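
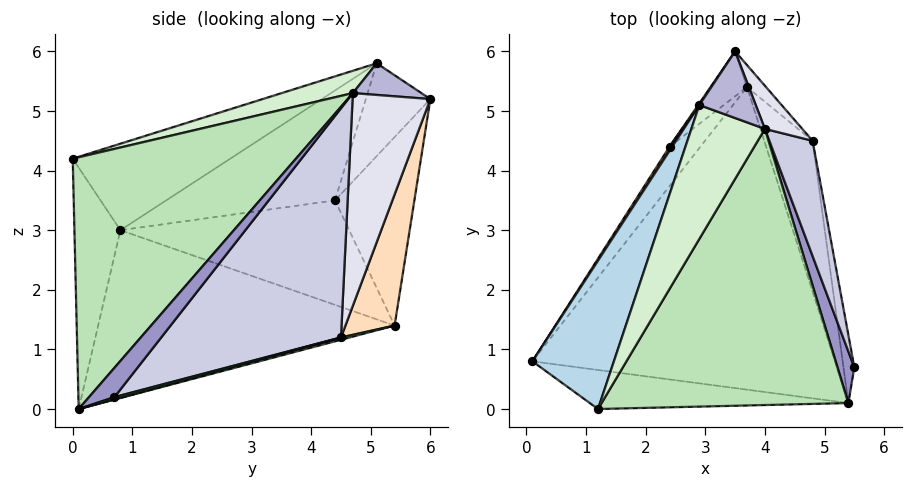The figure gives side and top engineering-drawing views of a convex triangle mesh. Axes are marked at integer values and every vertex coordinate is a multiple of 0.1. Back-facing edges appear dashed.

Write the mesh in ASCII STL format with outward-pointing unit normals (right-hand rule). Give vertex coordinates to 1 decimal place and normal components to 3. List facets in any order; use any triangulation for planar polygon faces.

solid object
 facet normal -0.301 -0.897 -0.322
  outer loop
   vertex 5.4 0.1 0.0
   vertex 1.2 0.0 4.2
   vertex 0.1 0.8 3.0
  endloop
 endfacet
 facet normal -0.484 0.075 -0.872
  outer loop
   vertex 5.4 0.1 0.0
   vertex 0.1 0.8 3.0
   vertex 3.7 5.4 1.4
  endloop
 endfacet
 facet normal -0.728 0.028 0.685
  outer loop
   vertex 2.9 5.1 5.8
   vertex 0.1 0.8 3.0
   vertex 1.2 0.0 4.2
  endloop
 endfacet
 facet normal -0.803 0.546 -0.237
  outer loop
   vertex 2.4 4.4 3.5
   vertex 3.7 5.4 1.4
   vertex 0.1 0.8 3.0
  endloop
 endfacet
 facet normal -0.738 0.659 -0.143
  outer loop
   vertex 2.4 4.4 3.5
   vertex 3.5 6.0 5.2
   vertex 3.7 5.4 1.4
  endloop
 endfacet
 facet normal -0.844 0.536 0.020
  outer loop
   vertex 2.4 4.4 3.5
   vertex 0.1 0.8 3.0
   vertex 2.9 5.1 5.8
  endloop
 endfacet
 facet normal -0.829 0.559 0.010
  outer loop
   vertex 2.4 4.4 3.5
   vertex 2.9 5.1 5.8
   vertex 3.5 6.0 5.2
  endloop
 endfacet
 facet normal 0.621 0.779 -0.090
  outer loop
   vertex 4.8 4.5 1.2
   vertex 3.7 5.4 1.4
   vertex 3.5 6.0 5.2
  endloop
 endfacet
 facet normal 0.188 0.282 -0.941
  outer loop
   vertex 4.8 4.5 1.2
   vertex 5.5 0.7 0.2
   vertex 5.4 0.1 0.0
  endloop
 endfacet
 facet normal 0.045 0.269 -0.962
  outer loop
   vertex 4.8 4.5 1.2
   vertex 5.4 0.1 0.0
   vertex 3.7 5.4 1.4
  endloop
 endfacet
 facet normal 0.615 -0.508 0.603
  outer loop
   vertex 4.0 4.7 5.3
   vertex 1.2 0.0 4.2
   vertex 5.4 0.1 0.0
  endloop
 endfacet
 facet normal 0.270 -0.369 0.889
  outer loop
   vertex 4.0 4.7 5.3
   vertex 2.9 5.1 5.8
   vertex 1.2 0.0 4.2
  endloop
 endfacet
 facet normal 0.828 -0.297 0.476
  outer loop
   vertex 4.0 4.7 5.3
   vertex 5.4 0.1 0.0
   vertex 5.5 0.7 0.2
  endloop
 endfacet
 facet normal 0.474 0.247 0.845
  outer loop
   vertex 4.0 4.7 5.3
   vertex 3.5 6.0 5.2
   vertex 2.9 5.1 5.8
  endloop
 endfacet
 facet normal 0.974 0.131 0.184
  outer loop
   vertex 4.0 4.7 5.3
   vertex 5.5 0.7 0.2
   vertex 4.8 4.5 1.2
  endloop
 endfacet
 facet normal 0.917 0.365 0.161
  outer loop
   vertex 4.0 4.7 5.3
   vertex 4.8 4.5 1.2
   vertex 3.5 6.0 5.2
  endloop
 endfacet
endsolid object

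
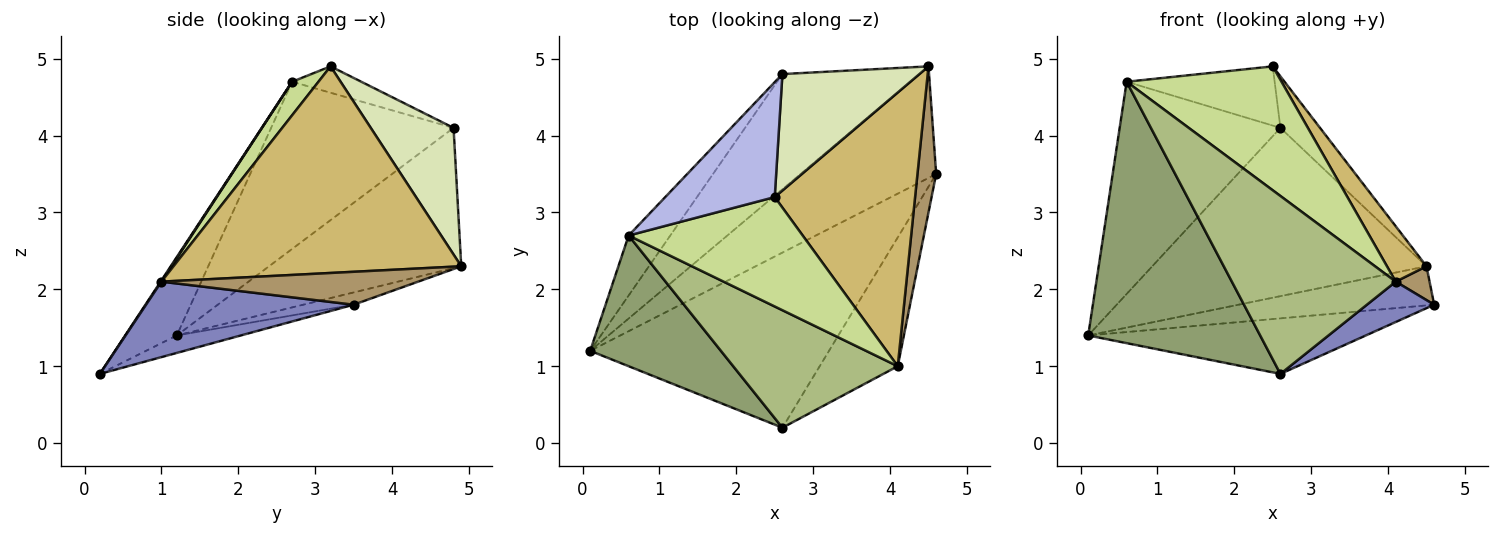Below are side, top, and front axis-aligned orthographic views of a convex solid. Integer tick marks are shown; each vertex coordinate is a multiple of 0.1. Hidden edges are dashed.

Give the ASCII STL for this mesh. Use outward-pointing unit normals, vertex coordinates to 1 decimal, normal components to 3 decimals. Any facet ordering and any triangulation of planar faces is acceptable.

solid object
 facet normal -0.070 0.302 -0.951
  outer loop
   vertex 2.6 0.2 0.9
   vertex 0.1 1.2 1.4
   vertex 4.6 3.5 1.8
  endloop
 endfacet
 facet normal 0.678 -0.220 -0.701
  outer loop
   vertex 4.1 1.0 2.1
   vertex 2.6 0.2 0.9
   vertex 4.6 3.5 1.8
  endloop
 endfacet
 facet normal -0.737 0.650 -0.184
  outer loop
   vertex 0.6 2.7 4.7
   vertex 2.6 4.8 4.1
   vertex 0.1 1.2 1.4
  endloop
 endfacet
 facet normal -0.209 0.448 0.869
  outer loop
   vertex 0.6 2.7 4.7
   vertex 2.5 3.2 4.9
   vertex 2.6 4.8 4.1
  endloop
 endfacet
 facet normal -0.259 -0.864 0.432
  outer loop
   vertex 0.6 2.7 4.7
   vertex 0.1 1.2 1.4
   vertex 2.6 0.2 0.9
  endloop
 endfacet
 facet normal 0.004 -0.834 0.551
  outer loop
   vertex 0.6 2.7 4.7
   vertex 2.6 0.2 0.9
   vertex 4.1 1.0 2.1
  endloop
 endfacet
 facet normal 0.127 -0.744 0.657
  outer loop
   vertex 0.6 2.7 4.7
   vertex 4.1 1.0 2.1
   vertex 2.5 3.2 4.9
  endloop
 endfacet
 facet normal 0.645 0.309 0.699
  outer loop
   vertex 4.5 4.9 2.3
   vertex 2.6 4.8 4.1
   vertex 2.5 3.2 4.9
  endloop
 endfacet
 facet normal 0.864 -0.114 0.491
  outer loop
   vertex 4.5 4.9 2.3
   vertex 4.1 1.0 2.1
   vertex 4.6 3.5 1.8
  endloop
 endfacet
 facet normal 0.822 -0.113 0.558
  outer loop
   vertex 4.5 4.9 2.3
   vertex 2.5 3.2 4.9
   vertex 4.1 1.0 2.1
  endloop
 endfacet
 facet normal -0.085 0.330 -0.940
  outer loop
   vertex 4.5 4.9 2.3
   vertex 4.6 3.5 1.8
   vertex 0.1 1.2 1.4
  endloop
 endfacet
 facet normal -0.501 0.714 -0.489
  outer loop
   vertex 4.5 4.9 2.3
   vertex 0.1 1.2 1.4
   vertex 2.6 4.8 4.1
  endloop
 endfacet
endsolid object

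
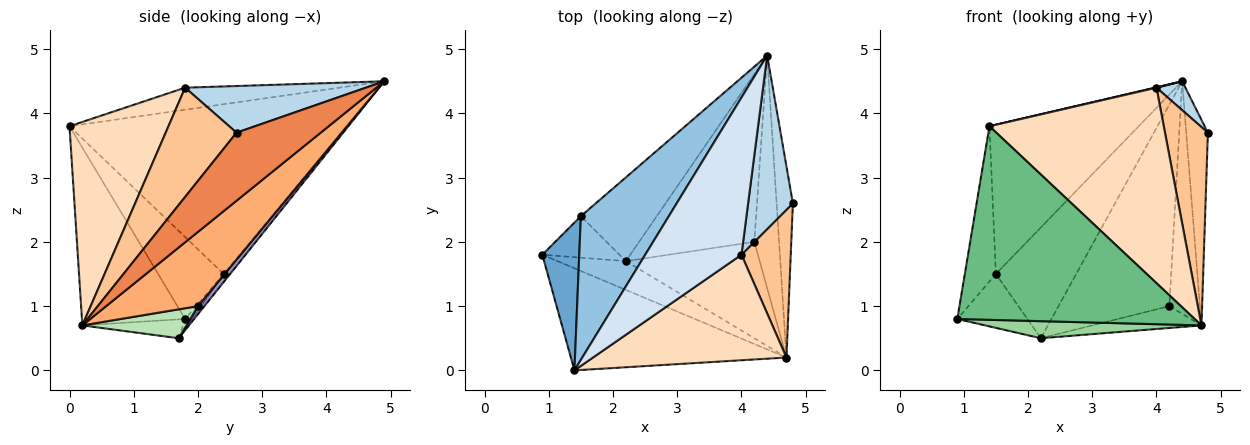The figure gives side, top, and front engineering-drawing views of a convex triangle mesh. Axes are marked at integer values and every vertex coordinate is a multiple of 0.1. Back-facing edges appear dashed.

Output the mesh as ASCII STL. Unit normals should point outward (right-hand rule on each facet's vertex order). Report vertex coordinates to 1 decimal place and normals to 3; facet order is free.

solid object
 facet normal -0.837 0.397 0.377
  outer loop
   vertex 1.5 2.4 1.5
   vertex 0.9 1.8 0.8
   vertex 1.4 0.0 3.8
  endloop
 endfacet
 facet normal -0.801 0.431 0.415
  outer loop
   vertex 1.5 2.4 1.5
   vertex 1.4 0.0 3.8
   vertex 4.4 4.9 4.5
  endloop
 endfacet
 facet normal 0.717 -0.115 0.688
  outer loop
   vertex 4.0 1.8 4.4
   vertex 4.8 2.6 3.7
   vertex 4.4 4.9 4.5
  endloop
 endfacet
 facet normal -0.223 -0.003 0.975
  outer loop
   vertex 4.0 1.8 4.4
   vertex 4.4 4.9 4.5
   vertex 1.4 0.0 3.8
  endloop
 endfacet
 facet normal 0.944 0.243 -0.225
  outer loop
   vertex 4.7 0.2 0.7
   vertex 4.4 4.9 4.5
   vertex 4.8 2.6 3.7
  endloop
 endfacet
 facet normal 0.905 0.302 -0.302
  outer loop
   vertex 4.7 0.2 0.7
   vertex 4.2 2.0 1.0
   vertex 4.4 4.9 4.5
  endloop
 endfacet
 facet normal 0.798 -0.483 0.360
  outer loop
   vertex 4.7 0.2 0.7
   vertex 4.8 2.6 3.7
   vertex 4.0 1.8 4.4
  endloop
 endfacet
 facet normal 0.447 -0.787 0.425
  outer loop
   vertex 4.7 0.2 0.7
   vertex 4.0 1.8 4.4
   vertex 1.4 0.0 3.8
  endloop
 endfacet
 facet normal -0.359 -0.826 -0.435
  outer loop
   vertex 4.7 0.2 0.7
   vertex 1.4 0.0 3.8
   vertex 0.9 1.8 0.8
  endloop
 endfacet
 facet normal -0.231 -0.497 -0.836
  outer loop
   vertex 2.2 1.7 0.5
   vertex 4.7 0.2 0.7
   vertex 0.9 1.8 0.8
  endloop
 endfacet
 facet normal 0.206 0.216 -0.954
  outer loop
   vertex 2.2 1.7 0.5
   vertex 4.2 2.0 1.0
   vertex 4.7 0.2 0.7
  endloop
 endfacet
 facet normal -0.080 0.790 -0.608
  outer loop
   vertex 2.2 1.7 0.5
   vertex 0.9 1.8 0.8
   vertex 1.5 2.4 1.5
  endloop
 endfacet
 facet normal 0.045 0.768 -0.639
  outer loop
   vertex 2.2 1.7 0.5
   vertex 4.4 4.9 4.5
   vertex 4.2 2.0 1.0
  endloop
 endfacet
 facet normal -0.064 0.796 -0.602
  outer loop
   vertex 2.2 1.7 0.5
   vertex 1.5 2.4 1.5
   vertex 4.4 4.9 4.5
  endloop
 endfacet
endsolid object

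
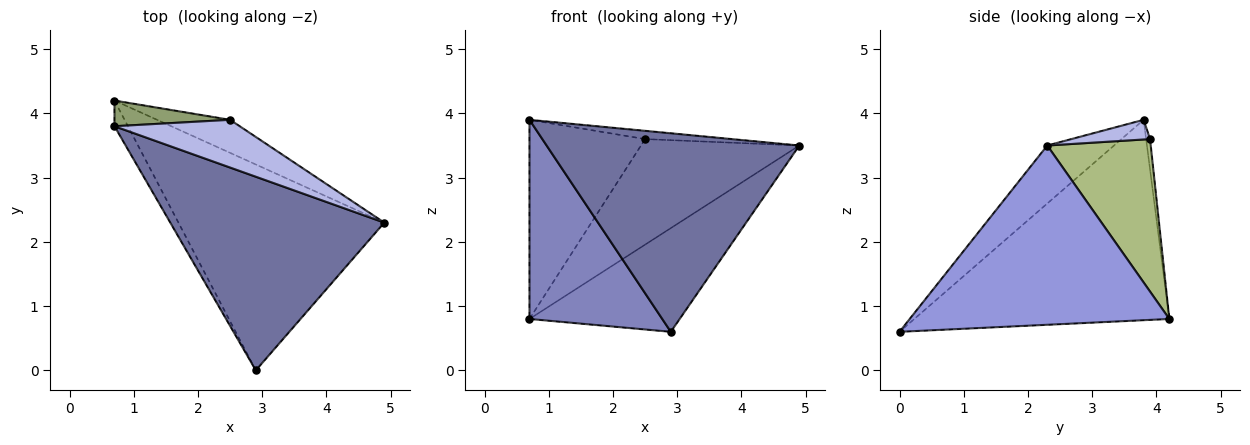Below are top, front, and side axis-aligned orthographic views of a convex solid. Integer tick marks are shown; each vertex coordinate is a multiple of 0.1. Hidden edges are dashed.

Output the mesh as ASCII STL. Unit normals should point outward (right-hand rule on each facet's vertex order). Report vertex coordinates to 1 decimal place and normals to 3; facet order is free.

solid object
 facet normal -0.186 -0.703 0.686
  outer loop
   vertex 2.9 0.0 0.6
   vertex 4.9 2.3 3.5
   vertex 0.7 3.8 3.9
  endloop
 endfacet
 facet normal -0.885 -0.461 -0.059
  outer loop
   vertex 0.7 4.2 0.8
   vertex 2.9 0.0 0.6
   vertex 0.7 3.8 3.9
  endloop
 endfacet
 facet normal 0.614 0.355 -0.705
  outer loop
   vertex 0.7 4.2 0.8
   vertex 4.9 2.3 3.5
   vertex 2.9 0.0 0.6
  endloop
 endfacet
 facet normal 0.153 0.169 0.974
  outer loop
   vertex 2.5 3.9 3.6
   vertex 0.7 3.8 3.9
   vertex 4.9 2.3 3.5
  endloop
 endfacet
 facet normal -0.034 0.991 0.128
  outer loop
   vertex 2.5 3.9 3.6
   vertex 0.7 4.2 0.8
   vertex 0.7 3.8 3.9
  endloop
 endfacet
 facet normal 0.529 0.810 -0.253
  outer loop
   vertex 2.5 3.9 3.6
   vertex 4.9 2.3 3.5
   vertex 0.7 4.2 0.8
  endloop
 endfacet
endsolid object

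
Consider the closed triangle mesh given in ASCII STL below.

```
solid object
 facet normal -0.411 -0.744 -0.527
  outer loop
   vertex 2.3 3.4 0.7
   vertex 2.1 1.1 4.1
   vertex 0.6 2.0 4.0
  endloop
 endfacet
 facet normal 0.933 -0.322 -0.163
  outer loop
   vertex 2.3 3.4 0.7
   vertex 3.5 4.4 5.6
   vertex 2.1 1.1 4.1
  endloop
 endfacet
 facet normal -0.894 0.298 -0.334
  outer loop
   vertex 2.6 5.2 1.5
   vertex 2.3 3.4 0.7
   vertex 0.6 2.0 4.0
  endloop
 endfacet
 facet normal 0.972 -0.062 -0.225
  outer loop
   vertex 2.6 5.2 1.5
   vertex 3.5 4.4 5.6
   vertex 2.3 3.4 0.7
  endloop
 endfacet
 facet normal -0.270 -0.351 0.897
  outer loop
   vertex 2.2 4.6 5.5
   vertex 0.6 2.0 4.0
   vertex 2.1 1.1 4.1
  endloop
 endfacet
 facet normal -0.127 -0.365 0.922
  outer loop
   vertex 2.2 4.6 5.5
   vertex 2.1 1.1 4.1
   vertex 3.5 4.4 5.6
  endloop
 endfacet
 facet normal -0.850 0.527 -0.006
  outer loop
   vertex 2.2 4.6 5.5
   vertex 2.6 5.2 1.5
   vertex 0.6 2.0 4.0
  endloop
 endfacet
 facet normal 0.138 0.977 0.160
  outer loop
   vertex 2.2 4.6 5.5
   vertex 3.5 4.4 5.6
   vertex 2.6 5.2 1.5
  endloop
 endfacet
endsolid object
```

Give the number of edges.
12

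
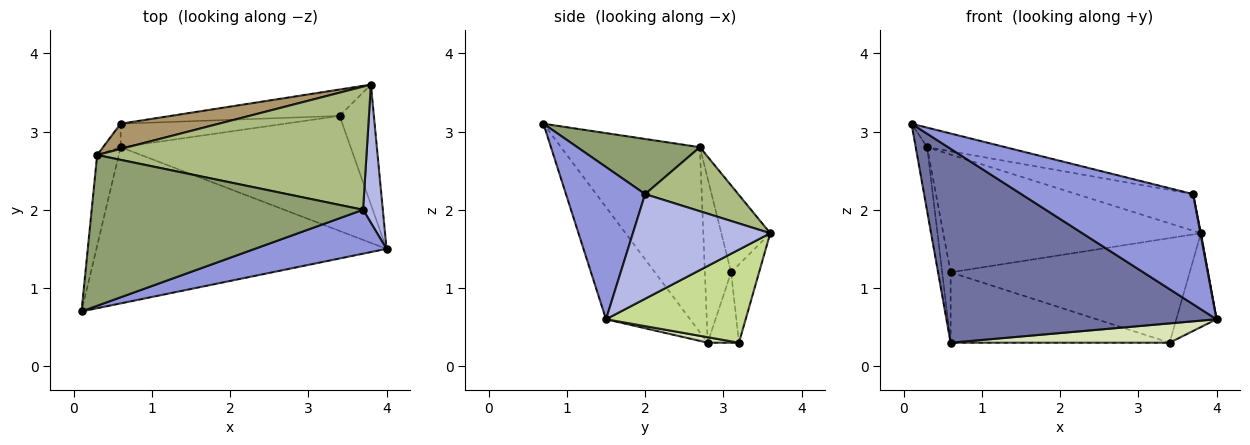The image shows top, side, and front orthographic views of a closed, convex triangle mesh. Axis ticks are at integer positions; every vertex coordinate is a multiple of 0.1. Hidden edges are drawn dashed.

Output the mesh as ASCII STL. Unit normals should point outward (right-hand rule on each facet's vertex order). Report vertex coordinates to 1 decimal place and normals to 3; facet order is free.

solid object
 facet normal -0.236 -0.757 -0.610
  outer loop
   vertex 0.6 2.8 0.3
   vertex 4.0 1.5 0.6
   vertex 0.1 0.7 3.1
  endloop
 endfacet
 facet normal -0.990 0.082 -0.116
  outer loop
   vertex 0.3 2.7 2.8
   vertex 0.6 2.8 0.3
   vertex 0.1 0.7 3.1
  endloop
 endfacet
 facet normal 0.394 -0.854 0.341
  outer loop
   vertex 3.7 2.0 2.2
   vertex 0.1 0.7 3.1
   vertex 4.0 1.5 0.6
  endloop
 endfacet
 facet normal 0.983 -0.003 0.185
  outer loop
   vertex 3.7 2.0 2.2
   vertex 4.0 1.5 0.6
   vertex 3.8 3.6 1.7
  endloop
 endfacet
 facet normal 0.198 0.126 0.972
  outer loop
   vertex 3.7 2.0 2.2
   vertex 0.3 2.7 2.8
   vertex 0.1 0.7 3.1
  endloop
 endfacet
 facet normal 0.222 0.278 0.934
  outer loop
   vertex 3.7 2.0 2.2
   vertex 3.8 3.6 1.7
   vertex 0.3 2.7 2.8
  endloop
 endfacet
 facet normal 0.906 0.261 -0.333
  outer loop
   vertex 3.4 3.2 0.3
   vertex 3.8 3.6 1.7
   vertex 4.0 1.5 0.6
  endloop
 endfacet
 facet normal 0.024 -0.166 -0.986
  outer loop
   vertex 3.4 3.2 0.3
   vertex 4.0 1.5 0.6
   vertex 0.6 2.8 0.3
  endloop
 endfacet
 facet normal -0.182 0.961 0.206
  outer loop
   vertex 0.6 3.1 1.2
   vertex 0.3 2.7 2.8
   vertex 3.8 3.6 1.7
  endloop
 endfacet
 facet normal -0.947 0.304 -0.101
  outer loop
   vertex 0.6 3.1 1.2
   vertex 0.6 2.8 0.3
   vertex 0.3 2.7 2.8
  endloop
 endfacet
 facet normal -0.113 0.963 -0.243
  outer loop
   vertex 0.6 3.1 1.2
   vertex 3.8 3.6 1.7
   vertex 3.4 3.2 0.3
  endloop
 endfacet
 facet normal -0.134 0.940 -0.313
  outer loop
   vertex 0.6 3.1 1.2
   vertex 3.4 3.2 0.3
   vertex 0.6 2.8 0.3
  endloop
 endfacet
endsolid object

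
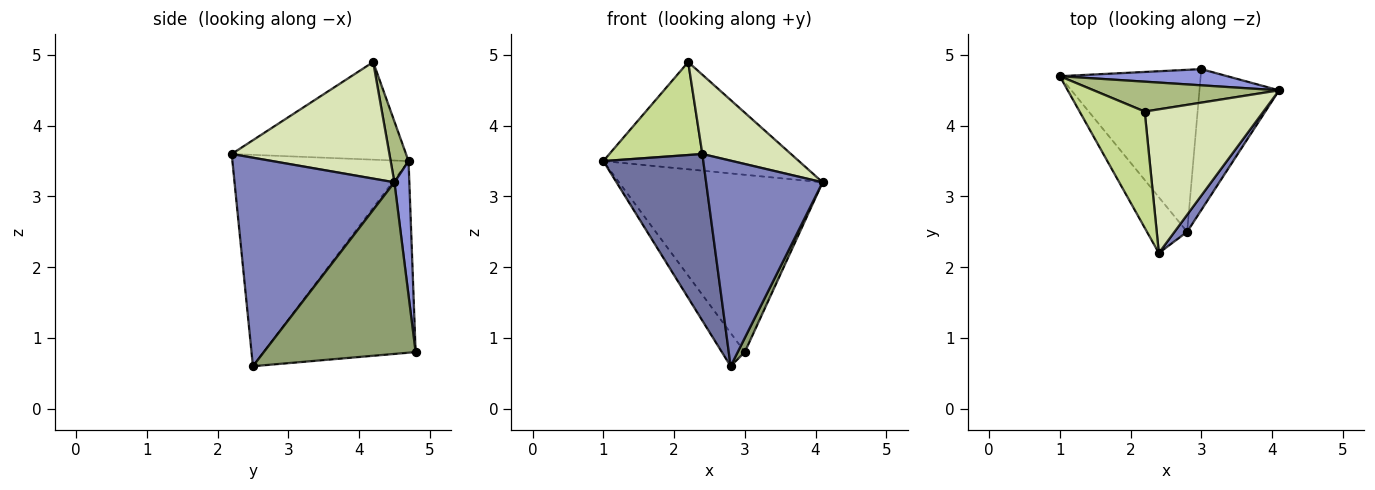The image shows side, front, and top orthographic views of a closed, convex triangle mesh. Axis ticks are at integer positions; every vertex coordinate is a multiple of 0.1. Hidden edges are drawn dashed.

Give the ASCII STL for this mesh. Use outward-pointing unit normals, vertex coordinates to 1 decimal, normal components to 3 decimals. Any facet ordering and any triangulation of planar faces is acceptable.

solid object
 facet normal -0.858 -0.487 -0.163
  outer loop
   vertex 2.8 2.5 0.6
   vertex 2.4 2.2 3.6
   vertex 1.0 4.7 3.5
  endloop
 endfacet
 facet normal 0.807 -0.588 0.049
  outer loop
   vertex 2.8 2.5 0.6
   vertex 4.1 4.5 3.2
   vertex 2.4 2.2 3.6
  endloop
 endfacet
 facet normal 0.073 0.993 0.091
  outer loop
   vertex 3.0 4.8 0.8
   vertex 1.0 4.7 3.5
   vertex 4.1 4.5 3.2
  endloop
 endfacet
 facet normal -0.800 0.121 -0.588
  outer loop
   vertex 3.0 4.8 0.8
   vertex 2.8 2.5 0.6
   vertex 1.0 4.7 3.5
  endloop
 endfacet
 facet normal 0.906 -0.042 -0.421
  outer loop
   vertex 3.0 4.8 0.8
   vertex 4.1 4.5 3.2
   vertex 2.8 2.5 0.6
  endloop
 endfacet
 facet normal 0.088 0.960 0.267
  outer loop
   vertex 2.2 4.2 4.9
   vertex 4.1 4.5 3.2
   vertex 1.0 4.7 3.5
  endloop
 endfacet
 facet normal -0.761 -0.406 0.507
  outer loop
   vertex 2.2 4.2 4.9
   vertex 1.0 4.7 3.5
   vertex 2.4 2.2 3.6
  endloop
 endfacet
 facet normal 0.652 -0.366 0.664
  outer loop
   vertex 2.2 4.2 4.9
   vertex 2.4 2.2 3.6
   vertex 4.1 4.5 3.2
  endloop
 endfacet
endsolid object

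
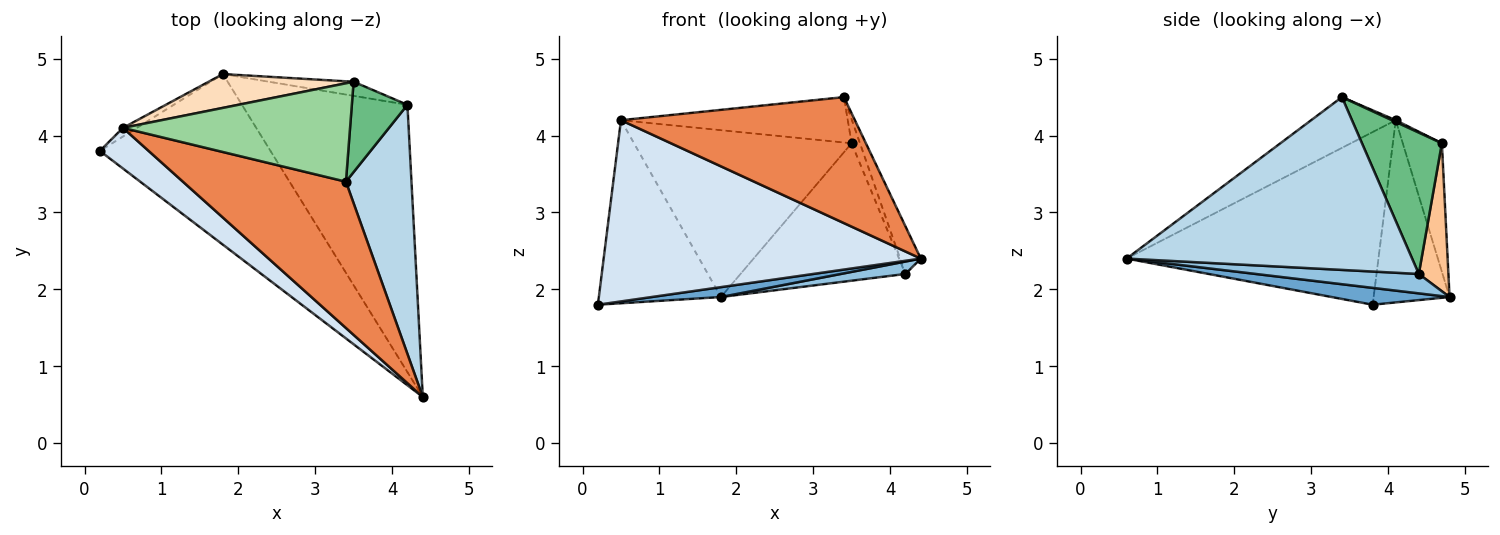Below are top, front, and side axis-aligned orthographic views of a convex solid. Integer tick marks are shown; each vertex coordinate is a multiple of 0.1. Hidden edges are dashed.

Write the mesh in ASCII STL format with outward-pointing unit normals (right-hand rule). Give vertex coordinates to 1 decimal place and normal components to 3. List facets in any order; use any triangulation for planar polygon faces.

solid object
 facet normal 0.098 -0.058 -0.994
  outer loop
   vertex 1.8 4.8 1.9
   vertex 4.4 0.6 2.4
   vertex 0.2 3.8 1.8
  endloop
 endfacet
 facet normal 0.116 -0.046 -0.992
  outer loop
   vertex 4.2 4.4 2.2
   vertex 4.4 0.6 2.4
   vertex 1.8 4.8 1.9
  endloop
 endfacet
 facet normal 0.933 0.068 0.354
  outer loop
   vertex 4.2 4.4 2.2
   vertex 3.4 3.4 4.5
   vertex 4.4 0.6 2.4
  endloop
 endfacet
 facet normal -0.612 -0.771 0.173
  outer loop
   vertex 0.5 4.1 4.2
   vertex 0.2 3.8 1.8
   vertex 4.4 0.6 2.4
  endloop
 endfacet
 facet normal -0.230 -0.635 0.737
  outer loop
   vertex 0.5 4.1 4.2
   vertex 4.4 0.6 2.4
   vertex 3.4 3.4 4.5
  endloop
 endfacet
 facet normal -0.528 0.848 -0.040
  outer loop
   vertex 0.5 4.1 4.2
   vertex 1.8 4.8 1.9
   vertex 0.2 3.8 1.8
  endloop
 endfacet
 facet normal 0.176 0.979 -0.100
  outer loop
   vertex 3.5 4.7 3.9
   vertex 4.2 4.4 2.2
   vertex 1.8 4.8 1.9
  endloop
 endfacet
 facet normal -0.173 0.965 0.196
  outer loop
   vertex 3.5 4.7 3.9
   vertex 1.8 4.8 1.9
   vertex 0.5 4.1 4.2
  endloop
 endfacet
 facet normal 0.926 0.097 0.364
  outer loop
   vertex 3.5 4.7 3.9
   vertex 3.4 3.4 4.5
   vertex 4.2 4.4 2.2
  endloop
 endfacet
 facet normal 0.007 0.419 0.908
  outer loop
   vertex 3.5 4.7 3.9
   vertex 0.5 4.1 4.2
   vertex 3.4 3.4 4.5
  endloop
 endfacet
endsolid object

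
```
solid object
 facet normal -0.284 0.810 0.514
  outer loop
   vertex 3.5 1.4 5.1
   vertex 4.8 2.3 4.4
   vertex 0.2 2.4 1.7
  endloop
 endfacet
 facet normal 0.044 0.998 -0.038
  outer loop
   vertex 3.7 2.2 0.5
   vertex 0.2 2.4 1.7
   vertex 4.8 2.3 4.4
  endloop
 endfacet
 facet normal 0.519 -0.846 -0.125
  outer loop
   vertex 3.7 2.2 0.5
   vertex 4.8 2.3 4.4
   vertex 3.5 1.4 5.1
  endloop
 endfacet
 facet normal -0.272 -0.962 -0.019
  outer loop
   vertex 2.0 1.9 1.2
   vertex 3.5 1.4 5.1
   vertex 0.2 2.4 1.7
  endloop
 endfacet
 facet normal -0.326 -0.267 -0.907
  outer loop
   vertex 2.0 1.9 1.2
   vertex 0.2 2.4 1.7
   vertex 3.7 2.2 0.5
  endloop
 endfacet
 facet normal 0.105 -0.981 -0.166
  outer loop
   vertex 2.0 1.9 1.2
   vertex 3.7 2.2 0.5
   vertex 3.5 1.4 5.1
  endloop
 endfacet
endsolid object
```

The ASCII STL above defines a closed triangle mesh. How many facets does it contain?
6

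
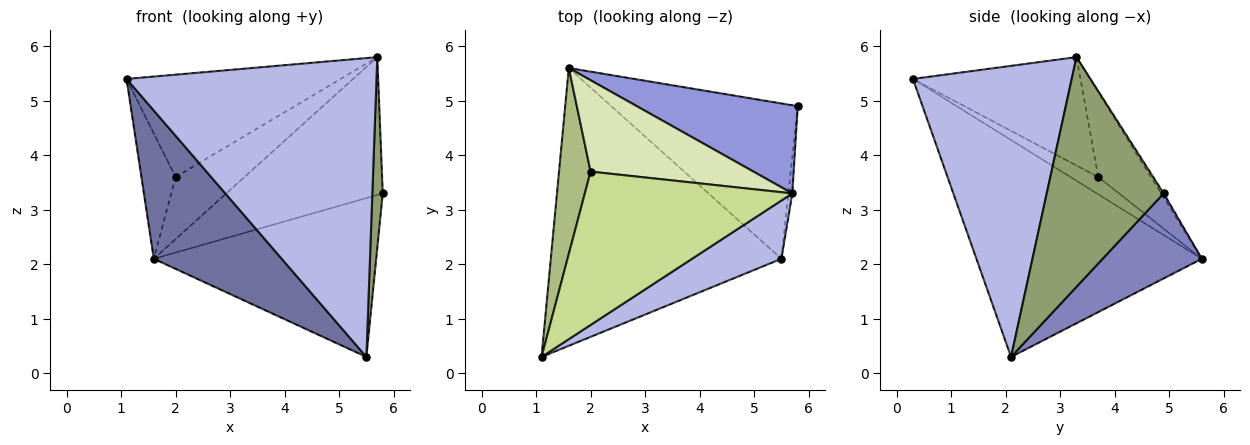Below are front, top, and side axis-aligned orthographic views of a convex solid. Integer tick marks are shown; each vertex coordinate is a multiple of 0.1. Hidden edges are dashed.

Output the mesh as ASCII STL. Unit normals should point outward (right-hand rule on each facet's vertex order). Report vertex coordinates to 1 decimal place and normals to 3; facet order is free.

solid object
 facet normal -0.639 -0.362 -0.679
  outer loop
   vertex 5.5 2.1 0.3
   vertex 1.1 0.3 5.4
   vertex 1.6 5.6 2.1
  endloop
 endfacet
 facet normal 0.304 0.681 -0.666
  outer loop
   vertex 5.5 2.1 0.3
   vertex 1.6 5.6 2.1
   vertex 5.8 4.9 3.3
  endloop
 endfacet
 facet normal -0.013 0.842 0.539
  outer loop
   vertex 5.7 3.3 5.8
   vertex 5.8 4.9 3.3
   vertex 1.6 5.6 2.1
  endloop
 endfacet
 facet normal 0.529 -0.833 0.162
  outer loop
   vertex 5.7 3.3 5.8
   vertex 1.1 0.3 5.4
   vertex 5.5 2.1 0.3
  endloop
 endfacet
 facet normal 0.996 -0.089 -0.017
  outer loop
   vertex 5.7 3.3 5.8
   vertex 5.5 2.1 0.3
   vertex 5.8 4.9 3.3
  endloop
 endfacet
 facet normal -0.413 0.509 0.755
  outer loop
   vertex 2.0 3.7 3.6
   vertex 1.6 5.6 2.1
   vertex 1.1 0.3 5.4
  endloop
 endfacet
 facet normal -0.398 0.509 0.763
  outer loop
   vertex 2.0 3.7 3.6
   vertex 1.1 0.3 5.4
   vertex 5.7 3.3 5.8
  endloop
 endfacet
 facet normal -0.396 0.516 0.759
  outer loop
   vertex 2.0 3.7 3.6
   vertex 5.7 3.3 5.8
   vertex 1.6 5.6 2.1
  endloop
 endfacet
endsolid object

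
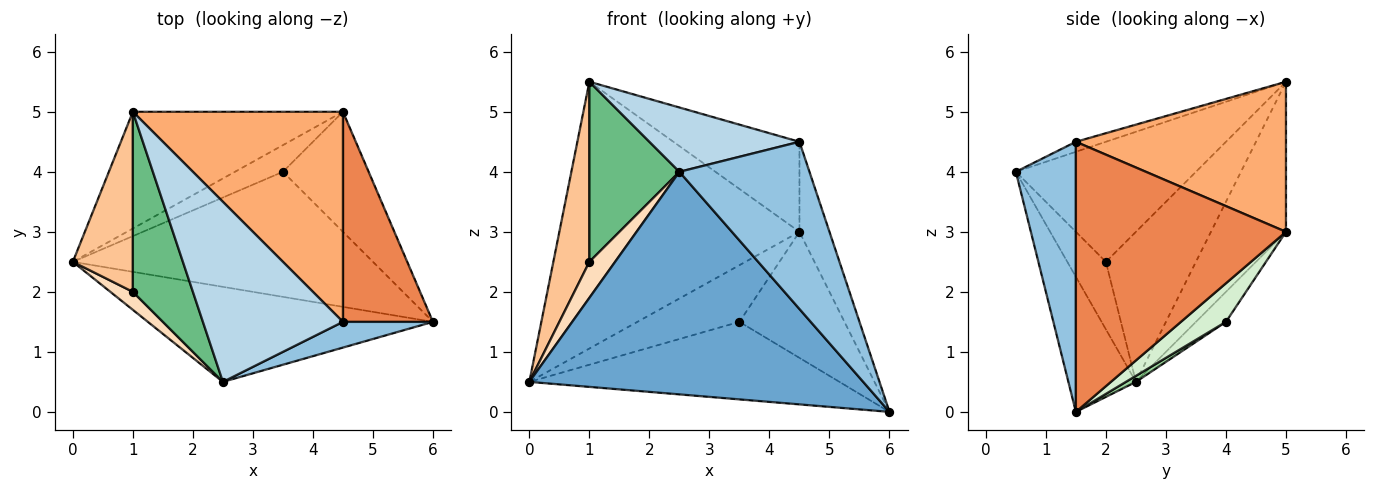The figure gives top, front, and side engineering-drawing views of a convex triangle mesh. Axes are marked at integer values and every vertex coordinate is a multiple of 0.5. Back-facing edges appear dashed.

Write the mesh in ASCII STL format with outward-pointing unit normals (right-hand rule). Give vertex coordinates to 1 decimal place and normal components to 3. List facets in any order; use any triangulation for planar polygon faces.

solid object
 facet normal -0.183 -0.904 -0.386
  outer loop
   vertex 2.5 0.5 4.0
   vertex 0.0 2.5 0.5
   vertex 6.0 1.5 0.0
  endloop
 endfacet
 facet normal 0.415 -0.899 0.138
  outer loop
   vertex 4.5 1.5 4.5
   vertex 2.5 0.5 4.0
   vertex 6.0 1.5 0.0
  endloop
 endfacet
 facet normal -0.067 -0.336 0.940
  outer loop
   vertex 4.5 1.5 4.5
   vertex 1.0 5.0 5.5
   vertex 2.5 0.5 4.0
  endloop
 endfacet
 facet normal -0.275 0.881 -0.385
  outer loop
   vertex 4.5 5.0 3.0
   vertex 0.0 2.5 0.5
   vertex 1.0 5.0 5.5
  endloop
 endfacet
 facet normal 0.940 0.134 0.313
  outer loop
   vertex 4.5 5.0 3.0
   vertex 4.5 1.5 4.5
   vertex 6.0 1.5 0.0
  endloop
 endfacet
 facet normal 0.549 0.329 0.768
  outer loop
   vertex 4.5 5.0 3.0
   vertex 1.0 5.0 5.5
   vertex 4.5 1.5 4.5
  endloop
 endfacet
 facet normal -0.870 -0.348 0.348
  outer loop
   vertex 1.0 2.0 2.5
   vertex 1.0 5.0 5.5
   vertex 0.0 2.5 0.5
  endloop
 endfacet
 facet normal -0.802 -0.535 0.267
  outer loop
   vertex 1.0 2.0 2.5
   vertex 0.0 2.5 0.5
   vertex 2.5 0.5 4.0
  endloop
 endfacet
 facet normal -0.816 -0.408 0.408
  outer loop
   vertex 1.0 2.0 2.5
   vertex 2.5 0.5 4.0
   vertex 1.0 5.0 5.5
  endloop
 endfacet
 facet normal 0.017 0.527 -0.850
  outer loop
   vertex 3.5 4.0 1.5
   vertex 6.0 1.5 0.0
   vertex 0.0 2.5 0.5
  endloop
 endfacet
 facet normal -0.257 0.874 -0.411
  outer loop
   vertex 3.5 4.0 1.5
   vertex 0.0 2.5 0.5
   vertex 4.5 5.0 3.0
  endloop
 endfacet
 facet normal 0.296 0.692 -0.659
  outer loop
   vertex 3.5 4.0 1.5
   vertex 4.5 5.0 3.0
   vertex 6.0 1.5 0.0
  endloop
 endfacet
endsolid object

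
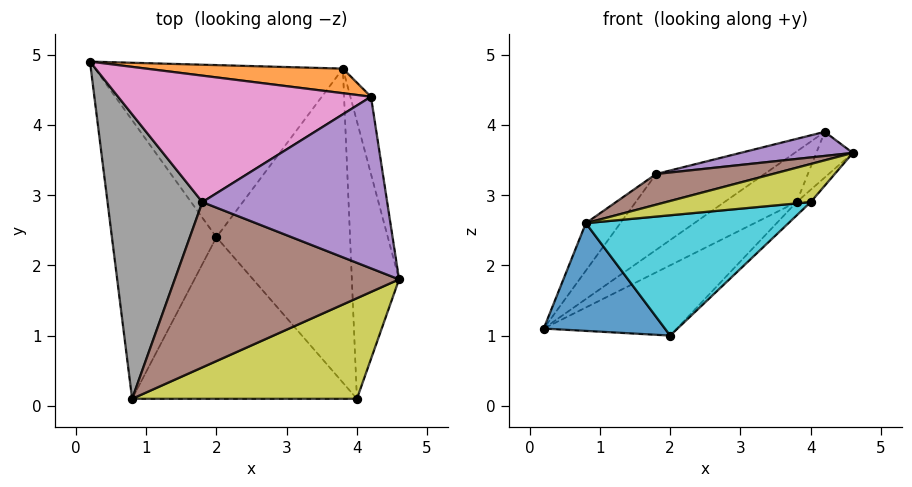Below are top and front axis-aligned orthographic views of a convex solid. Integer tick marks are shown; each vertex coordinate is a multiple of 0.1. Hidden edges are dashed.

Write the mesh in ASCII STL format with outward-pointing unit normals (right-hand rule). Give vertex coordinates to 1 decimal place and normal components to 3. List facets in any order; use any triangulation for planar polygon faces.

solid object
 facet normal -0.484 -0.316 -0.816
  outer loop
   vertex 0.8 0.1 2.6
   vertex 0.2 4.9 1.1
   vertex 2.0 2.4 1.0
  endloop
 endfacet
 facet normal -0.190 0.883 0.429
  outer loop
   vertex 3.8 4.8 2.9
   vertex 0.2 4.9 1.1
   vertex 4.2 4.4 3.9
  endloop
 endfacet
 facet normal 0.428 0.342 -0.837
  outer loop
   vertex 3.8 4.8 2.9
   vertex 2.0 2.4 1.0
   vertex 0.2 4.9 1.1
  endloop
 endfacet
 facet normal 0.936 0.179 -0.303
  outer loop
   vertex 3.8 4.8 2.9
   vertex 4.2 4.4 3.9
   vertex 4.6 1.8 3.6
  endloop
 endfacet
 facet normal -0.159 -0.137 0.978
  outer loop
   vertex 1.8 2.9 3.3
   vertex 4.6 1.8 3.6
   vertex 4.2 4.4 3.9
  endloop
 endfacet
 facet normal -0.174 -0.180 0.968
  outer loop
   vertex 1.8 2.9 3.3
   vertex 0.8 0.1 2.6
   vertex 4.6 1.8 3.6
  endloop
 endfacet
 facet normal -0.472 0.453 0.756
  outer loop
   vertex 1.8 2.9 3.3
   vertex 4.2 4.4 3.9
   vertex 0.2 4.9 1.1
  endloop
 endfacet
 facet normal -0.755 0.108 0.647
  outer loop
   vertex 1.8 2.9 3.3
   vertex 0.2 4.9 1.1
   vertex 0.8 0.1 2.6
  endloop
 endfacet
 facet normal -0.087 -0.353 0.932
  outer loop
   vertex 4.0 0.1 2.9
   vertex 4.6 1.8 3.6
   vertex 0.8 0.1 2.6
  endloop
 endfacet
 facet normal 0.075 -0.596 -0.800
  outer loop
   vertex 4.0 0.1 2.9
   vertex 0.8 0.1 2.6
   vertex 2.0 2.4 1.0
  endloop
 endfacet
 facet normal 0.721 0.031 -0.692
  outer loop
   vertex 4.0 0.1 2.9
   vertex 3.8 4.8 2.9
   vertex 4.6 1.8 3.6
  endloop
 endfacet
 facet normal 0.706 0.030 -0.707
  outer loop
   vertex 4.0 0.1 2.9
   vertex 2.0 2.4 1.0
   vertex 3.8 4.8 2.9
  endloop
 endfacet
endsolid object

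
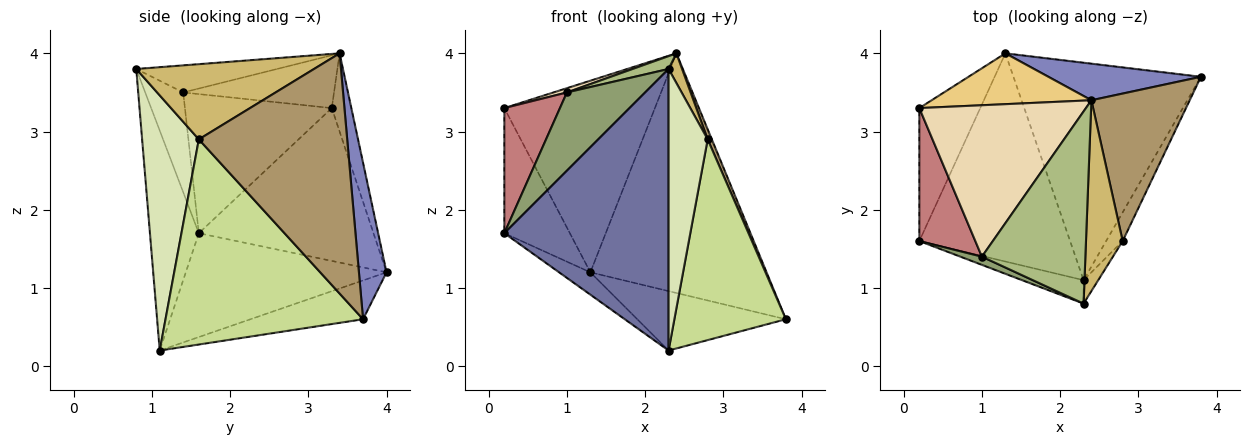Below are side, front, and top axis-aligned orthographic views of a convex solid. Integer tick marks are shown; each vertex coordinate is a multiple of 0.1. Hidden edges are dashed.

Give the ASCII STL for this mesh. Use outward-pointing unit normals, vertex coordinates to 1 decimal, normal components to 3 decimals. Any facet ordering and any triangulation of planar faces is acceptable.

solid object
 facet normal -0.284 -0.955 -0.080
  outer loop
   vertex 2.3 1.1 0.2
   vertex 2.3 0.8 3.8
   vertex 0.2 1.6 1.7
  endloop
 endfacet
 facet normal 0.153 0.977 0.149
  outer loop
   vertex 1.3 4.0 1.2
   vertex 2.4 3.4 4.0
   vertex 3.8 3.7 0.6
  endloop
 endfacet
 facet normal -0.565 0.088 -0.820
  outer loop
   vertex 1.3 4.0 1.2
   vertex 2.3 1.1 0.2
   vertex 0.2 1.6 1.7
  endloop
 endfacet
 facet normal -0.196 0.259 -0.946
  outer loop
   vertex 1.3 4.0 1.2
   vertex 3.8 3.7 0.6
   vertex 2.3 1.1 0.2
  endloop
 endfacet
 facet normal -0.435 -0.896 0.094
  outer loop
   vertex 1.0 1.4 3.5
   vertex 0.2 1.6 1.7
   vertex 2.3 0.8 3.8
  endloop
 endfacet
 facet normal -0.253 -0.065 0.965
  outer loop
   vertex 1.0 1.4 3.5
   vertex 2.3 0.8 3.8
   vertex 2.4 3.4 4.0
  endloop
 endfacet
 facet normal 0.869 -0.490 -0.070
  outer loop
   vertex 2.8 1.6 2.9
   vertex 2.3 1.1 0.2
   vertex 3.8 3.7 0.6
  endloop
 endfacet
 facet normal 0.822 -0.567 -0.047
  outer loop
   vertex 2.8 1.6 2.9
   vertex 2.3 0.8 3.8
   vertex 2.3 1.1 0.2
  endloop
 endfacet
 facet normal 0.925 -0.026 0.379
  outer loop
   vertex 2.8 1.6 2.9
   vertex 3.8 3.7 0.6
   vertex 2.4 3.4 4.0
  endloop
 endfacet
 facet normal 0.897 -0.068 0.438
  outer loop
   vertex 2.8 1.6 2.9
   vertex 2.4 3.4 4.0
   vertex 2.3 0.8 3.8
  endloop
 endfacet
 facet normal -0.125 0.959 0.254
  outer loop
   vertex 0.2 3.3 3.3
   vertex 2.4 3.4 4.0
   vertex 1.3 4.0 1.2
  endloop
 endfacet
 facet normal -0.302 -0.027 0.953
  outer loop
   vertex 0.2 3.3 3.3
   vertex 1.0 1.4 3.5
   vertex 2.4 3.4 4.0
  endloop
 endfacet
 facet normal -0.877 0.329 -0.350
  outer loop
   vertex 0.2 3.3 3.3
   vertex 1.3 4.0 1.2
   vertex 0.2 1.6 1.7
  endloop
 endfacet
 facet normal -0.875 -0.331 0.352
  outer loop
   vertex 0.2 3.3 3.3
   vertex 0.2 1.6 1.7
   vertex 1.0 1.4 3.5
  endloop
 endfacet
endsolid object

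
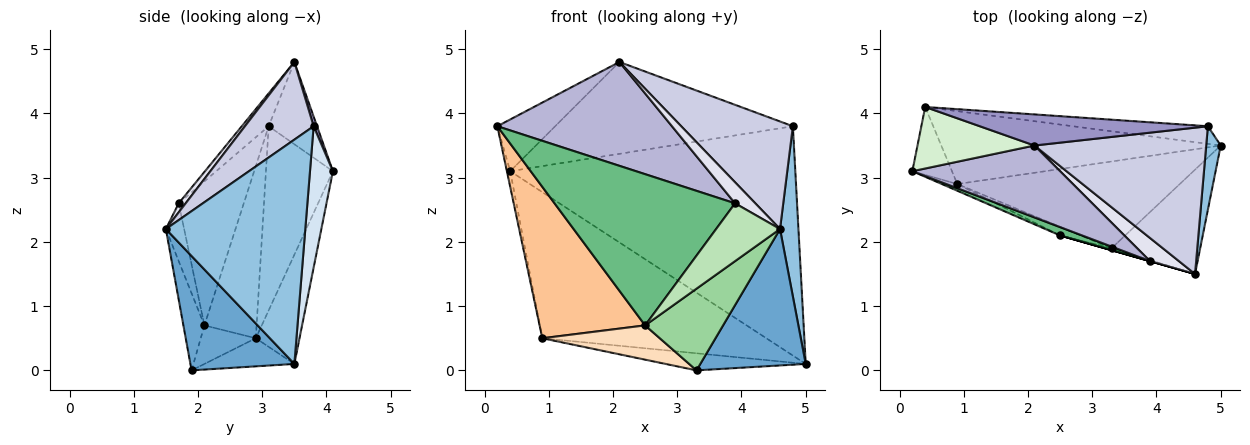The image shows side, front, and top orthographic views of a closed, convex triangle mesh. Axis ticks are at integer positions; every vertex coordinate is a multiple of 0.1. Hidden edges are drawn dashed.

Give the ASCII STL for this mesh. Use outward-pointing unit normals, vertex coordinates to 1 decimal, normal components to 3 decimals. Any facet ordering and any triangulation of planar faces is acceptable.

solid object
 facet normal 0.617 -0.625 -0.478
  outer loop
   vertex 3.3 1.9 0.0
   vertex 5.0 3.5 0.1
   vertex 4.6 1.5 2.2
  endloop
 endfacet
 facet normal 0.989 -0.131 0.064
  outer loop
   vertex 4.8 3.8 3.8
   vertex 4.6 1.5 2.2
   vertex 5.0 3.5 0.1
  endloop
 endfacet
 facet normal -0.123 0.192 -0.974
  outer loop
   vertex 0.9 2.9 0.5
   vertex 5.0 3.5 0.1
   vertex 3.3 1.9 0.0
  endloop
 endfacet
 facet normal 0.080 0.994 -0.076
  outer loop
   vertex 0.4 4.1 3.1
   vertex 4.8 3.8 3.8
   vertex 5.0 3.5 0.1
  endloop
 endfacet
 facet normal -0.976 0.048 -0.210
  outer loop
   vertex 0.4 4.1 3.1
   vertex 0.9 2.9 0.5
   vertex 0.2 3.1 3.8
  endloop
 endfacet
 facet normal -0.172 0.881 -0.440
  outer loop
   vertex 0.4 4.1 3.1
   vertex 5.0 3.5 0.1
   vertex 0.9 2.9 0.5
  endloop
 endfacet
 facet normal -0.443 -0.896 -0.040
  outer loop
   vertex 2.5 2.1 0.7
   vertex 0.2 3.1 3.8
   vertex 0.9 2.9 0.5
  endloop
 endfacet
 facet normal -0.414 -0.883 -0.221
  outer loop
   vertex 2.5 2.1 0.7
   vertex 0.9 2.9 0.5
   vertex 3.3 1.9 0.0
  endloop
 endfacet
 facet normal -0.339 -0.939 0.052
  outer loop
   vertex 2.5 2.1 0.7
   vertex 3.9 1.7 2.6
   vertex 0.2 3.1 3.8
  endloop
 endfacet
 facet normal -0.260 -0.965 -0.022
  outer loop
   vertex 2.5 2.1 0.7
   vertex 3.3 1.9 0.0
   vertex 4.6 1.5 2.2
  endloop
 endfacet
 facet normal -0.275 -0.962 0.000
  outer loop
   vertex 2.5 2.1 0.7
   vertex 4.6 1.5 2.2
   vertex 3.9 1.7 2.6
  endloop
 endfacet
 facet normal -0.474 0.567 0.674
  outer loop
   vertex 2.1 3.5 4.8
   vertex 0.4 4.1 3.1
   vertex 0.2 3.1 3.8
  endloop
 endfacet
 facet normal 0.014 0.947 0.321
  outer loop
   vertex 2.1 3.5 4.8
   vertex 4.8 3.8 3.8
   vertex 0.4 4.1 3.1
  endloop
 endfacet
 facet normal -0.125 -0.816 0.565
  outer loop
   vertex 2.1 3.5 4.8
   vertex 0.2 3.1 3.8
   vertex 3.9 1.7 2.6
  endloop
 endfacet
 facet normal 0.342 -0.556 0.757
  outer loop
   vertex 2.1 3.5 4.8
   vertex 4.6 1.5 2.2
   vertex 4.8 3.8 3.8
  endloop
 endfacet
 facet normal 0.224 -0.656 0.720
  outer loop
   vertex 2.1 3.5 4.8
   vertex 3.9 1.7 2.6
   vertex 4.6 1.5 2.2
  endloop
 endfacet
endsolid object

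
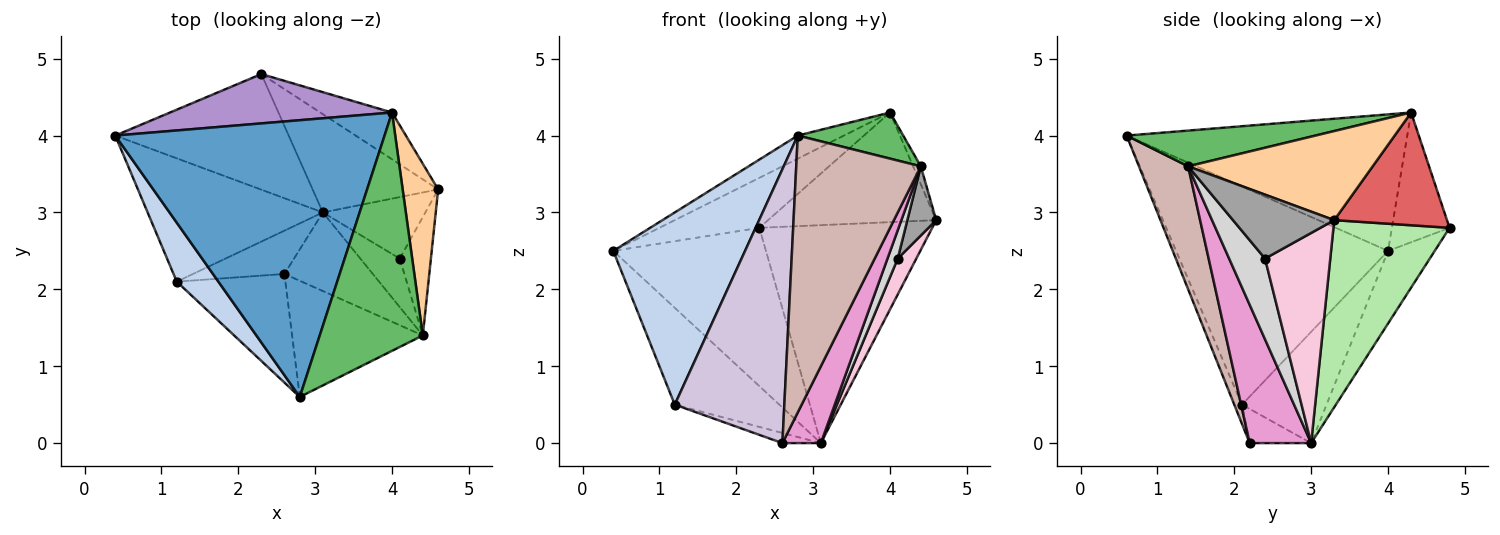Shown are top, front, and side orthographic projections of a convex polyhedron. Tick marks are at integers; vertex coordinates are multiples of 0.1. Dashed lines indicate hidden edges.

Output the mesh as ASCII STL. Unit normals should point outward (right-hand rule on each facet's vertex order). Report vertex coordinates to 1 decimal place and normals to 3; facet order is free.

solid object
 facet normal -0.451 0.074 0.889
  outer loop
   vertex 4.0 4.3 4.3
   vertex 0.4 4.0 2.5
   vertex 2.8 0.6 4.0
  endloop
 endfacet
 facet normal -0.838 -0.521 0.160
  outer loop
   vertex 1.2 2.1 0.5
   vertex 2.8 0.6 4.0
   vertex 0.4 4.0 2.5
  endloop
 endfacet
 facet normal -0.447 0.552 -0.704
  outer loop
   vertex 1.2 2.1 0.5
   vertex 0.4 4.0 2.5
   vertex 3.1 3.0 0.0
  endloop
 endfacet
 facet normal 0.928 0.039 0.370
  outer loop
   vertex 4.4 1.4 3.6
   vertex 4.6 3.3 2.9
   vertex 4.0 4.3 4.3
  endloop
 endfacet
 facet normal 0.322 -0.180 0.929
  outer loop
   vertex 4.4 1.4 3.6
   vertex 4.0 4.3 4.3
   vertex 2.8 0.6 4.0
  endloop
 endfacet
 facet normal 0.522 0.777 -0.351
  outer loop
   vertex 2.3 4.8 2.8
   vertex 4.6 3.3 2.9
   vertex 3.1 3.0 0.0
  endloop
 endfacet
 facet normal 0.525 0.783 -0.334
  outer loop
   vertex 2.3 4.8 2.8
   vertex 4.0 4.3 4.3
   vertex 4.6 3.3 2.9
  endloop
 endfacet
 facet normal -0.240 0.784 -0.573
  outer loop
   vertex 2.3 4.8 2.8
   vertex 3.1 3.0 0.0
   vertex 0.4 4.0 2.5
  endloop
 endfacet
 facet normal -0.380 0.658 0.650
  outer loop
   vertex 2.3 4.8 2.8
   vertex 0.4 4.0 2.5
   vertex 4.0 4.3 4.3
  endloop
 endfacet
 facet normal -0.065 -0.928 -0.368
  outer loop
   vertex 2.6 2.2 0.0
   vertex 2.8 0.6 4.0
   vertex 1.2 2.1 0.5
  endloop
 endfacet
 facet normal -0.342 0.214 -0.915
  outer loop
   vertex 2.6 2.2 0.0
   vertex 1.2 2.1 0.5
   vertex 3.1 3.0 0.0
  endloop
 endfacet
 facet normal 0.342 -0.866 -0.364
  outer loop
   vertex 2.6 2.2 0.0
   vertex 4.4 1.4 3.6
   vertex 2.8 0.6 4.0
  endloop
 endfacet
 facet normal 0.746 -0.466 -0.476
  outer loop
   vertex 2.6 2.2 0.0
   vertex 3.1 3.0 0.0
   vertex 4.4 1.4 3.6
  endloop
 endfacet
 facet normal 0.871 -0.248 -0.425
  outer loop
   vertex 4.1 2.4 2.4
   vertex 3.1 3.0 0.0
   vertex 4.6 3.3 2.9
  endloop
 endfacet
 facet normal 0.871 -0.248 -0.424
  outer loop
   vertex 4.1 2.4 2.4
   vertex 4.6 3.3 2.9
   vertex 4.4 1.4 3.6
  endloop
 endfacet
 facet normal 0.870 -0.249 -0.425
  outer loop
   vertex 4.1 2.4 2.4
   vertex 4.4 1.4 3.6
   vertex 3.1 3.0 0.0
  endloop
 endfacet
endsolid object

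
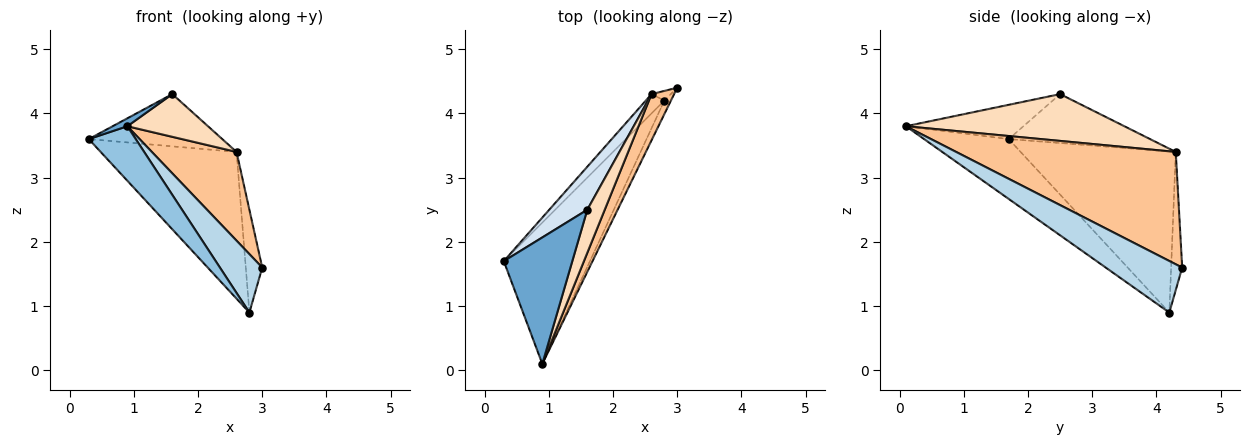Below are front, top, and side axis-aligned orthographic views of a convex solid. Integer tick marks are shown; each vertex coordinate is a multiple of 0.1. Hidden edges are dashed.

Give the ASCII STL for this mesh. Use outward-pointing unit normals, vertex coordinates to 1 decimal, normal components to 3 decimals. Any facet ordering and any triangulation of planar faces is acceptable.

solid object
 facet normal -0.447 -0.056 0.893
  outer loop
   vertex 1.6 2.5 4.3
   vertex 0.3 1.7 3.6
   vertex 0.9 0.1 3.8
  endloop
 endfacet
 facet normal -0.544 -0.302 -0.783
  outer loop
   vertex 2.8 4.2 0.9
   vertex 0.9 0.1 3.8
   vertex 0.3 1.7 3.6
  endloop
 endfacet
 facet normal 0.869 -0.481 -0.111
  outer loop
   vertex 2.8 4.2 0.9
   vertex 3.0 4.4 1.6
   vertex 0.9 0.1 3.8
  endloop
 endfacet
 facet normal -0.633 0.598 0.492
  outer loop
   vertex 2.6 4.3 3.4
   vertex 0.3 1.7 3.6
   vertex 1.6 2.5 4.3
  endloop
 endfacet
 facet normal -0.749 0.656 -0.086
  outer loop
   vertex 2.6 4.3 3.4
   vertex 2.8 4.2 0.9
   vertex 0.3 1.7 3.6
  endloop
 endfacet
 facet normal -0.556 0.828 -0.078
  outer loop
   vertex 2.6 4.3 3.4
   vertex 3.0 4.4 1.6
   vertex 2.8 4.2 0.9
  endloop
 endfacet
 facet normal 0.917 -0.354 0.184
  outer loop
   vertex 2.6 4.3 3.4
   vertex 0.9 0.1 3.8
   vertex 3.0 4.4 1.6
  endloop
 endfacet
 facet normal 0.886 -0.327 0.330
  outer loop
   vertex 2.6 4.3 3.4
   vertex 1.6 2.5 4.3
   vertex 0.9 0.1 3.8
  endloop
 endfacet
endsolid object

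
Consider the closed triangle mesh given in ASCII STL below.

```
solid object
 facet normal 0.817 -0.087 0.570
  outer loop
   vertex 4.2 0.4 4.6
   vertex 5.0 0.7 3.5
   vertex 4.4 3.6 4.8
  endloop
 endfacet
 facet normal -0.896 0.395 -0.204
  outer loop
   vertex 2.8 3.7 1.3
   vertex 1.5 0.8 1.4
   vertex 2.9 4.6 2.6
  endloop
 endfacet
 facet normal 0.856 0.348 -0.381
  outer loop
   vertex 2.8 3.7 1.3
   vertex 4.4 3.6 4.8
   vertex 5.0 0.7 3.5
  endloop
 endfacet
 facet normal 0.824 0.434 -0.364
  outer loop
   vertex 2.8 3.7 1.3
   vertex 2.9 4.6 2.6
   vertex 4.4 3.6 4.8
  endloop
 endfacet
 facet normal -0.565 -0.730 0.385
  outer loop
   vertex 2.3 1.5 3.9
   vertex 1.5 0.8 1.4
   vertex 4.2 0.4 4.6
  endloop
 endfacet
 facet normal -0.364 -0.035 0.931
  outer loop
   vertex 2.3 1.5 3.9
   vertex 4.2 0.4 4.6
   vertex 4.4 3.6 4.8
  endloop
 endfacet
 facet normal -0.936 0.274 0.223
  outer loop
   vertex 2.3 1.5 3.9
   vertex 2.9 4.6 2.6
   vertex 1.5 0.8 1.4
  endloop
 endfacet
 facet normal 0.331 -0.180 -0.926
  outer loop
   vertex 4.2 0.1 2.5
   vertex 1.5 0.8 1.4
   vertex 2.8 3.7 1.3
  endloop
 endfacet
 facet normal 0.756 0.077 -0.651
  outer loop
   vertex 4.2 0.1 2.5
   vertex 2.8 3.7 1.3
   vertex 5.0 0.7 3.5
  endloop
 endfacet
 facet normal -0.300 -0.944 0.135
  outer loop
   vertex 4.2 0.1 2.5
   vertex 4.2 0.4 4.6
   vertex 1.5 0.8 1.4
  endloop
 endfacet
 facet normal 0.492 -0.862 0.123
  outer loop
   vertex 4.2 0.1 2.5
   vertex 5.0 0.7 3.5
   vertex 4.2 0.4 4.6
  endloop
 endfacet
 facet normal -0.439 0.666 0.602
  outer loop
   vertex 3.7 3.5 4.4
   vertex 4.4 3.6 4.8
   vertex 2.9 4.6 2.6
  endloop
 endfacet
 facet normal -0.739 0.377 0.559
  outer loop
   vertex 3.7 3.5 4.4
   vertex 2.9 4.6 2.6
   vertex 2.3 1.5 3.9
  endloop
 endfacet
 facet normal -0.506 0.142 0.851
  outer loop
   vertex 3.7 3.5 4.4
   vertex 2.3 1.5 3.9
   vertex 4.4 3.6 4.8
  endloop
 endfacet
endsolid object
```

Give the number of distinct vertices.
9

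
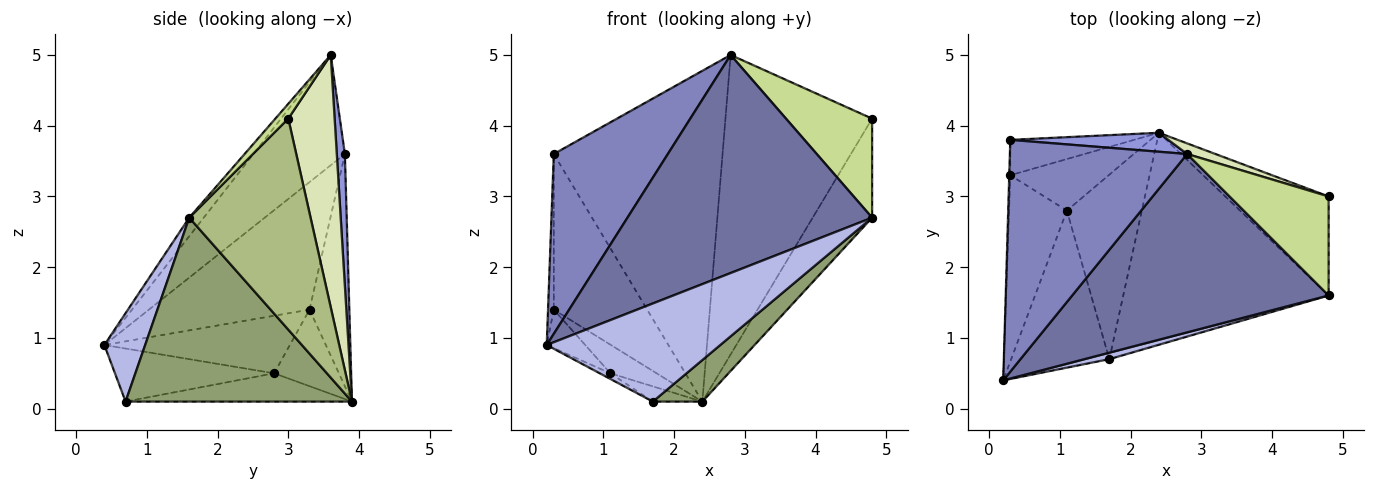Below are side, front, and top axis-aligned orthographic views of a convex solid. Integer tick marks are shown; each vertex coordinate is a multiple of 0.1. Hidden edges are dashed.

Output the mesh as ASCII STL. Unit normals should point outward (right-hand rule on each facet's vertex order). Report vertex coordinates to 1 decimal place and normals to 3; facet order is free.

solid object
 facet normal -0.046 -0.773 0.633
  outer loop
   vertex 2.8 3.6 5.0
   vertex 0.2 0.4 0.9
   vertex 4.8 1.6 2.7
  endloop
 endfacet
 facet normal -0.441 -0.550 0.709
  outer loop
   vertex 0.3 3.8 3.6
   vertex 0.2 0.4 0.9
   vertex 2.8 3.6 5.0
  endloop
 endfacet
 facet normal 0.048 0.997 0.057
  outer loop
   vertex 0.3 3.8 3.6
   vertex 2.8 3.6 5.0
   vertex 2.4 3.9 0.1
  endloop
 endfacet
 facet normal 0.228 -0.971 0.064
  outer loop
   vertex 1.7 0.7 0.1
   vertex 4.8 1.6 2.7
   vertex 0.2 0.4 0.9
  endloop
 endfacet
 facet normal 0.660 -0.144 -0.737
  outer loop
   vertex 1.7 0.7 0.1
   vertex 2.4 3.9 0.1
   vertex 4.8 1.6 2.7
  endloop
 endfacet
 facet normal 0.822 0.403 -0.403
  outer loop
   vertex 4.8 3.0 4.1
   vertex 4.8 1.6 2.7
   vertex 2.4 3.9 0.1
  endloop
 endfacet
 facet normal 0.105 -0.703 0.703
  outer loop
   vertex 4.8 3.0 4.1
   vertex 2.8 3.6 5.0
   vertex 4.8 1.6 2.7
  endloop
 endfacet
 facet normal 0.301 0.953 0.034
  outer loop
   vertex 4.8 3.0 4.1
   vertex 2.4 3.9 0.1
   vertex 2.8 3.6 5.0
  endloop
 endfacet
 facet normal -0.999 0.036 -0.008
  outer loop
   vertex 0.3 3.3 1.4
   vertex 0.2 0.4 0.9
   vertex 0.3 3.8 3.6
  endloop
 endfacet
 facet normal -0.384 0.900 -0.205
  outer loop
   vertex 0.3 3.3 1.4
   vertex 0.3 3.8 3.6
   vertex 2.4 3.9 0.1
  endloop
 endfacet
 facet normal -0.698 0.145 -0.701
  outer loop
   vertex 1.1 2.8 0.5
   vertex 0.2 0.4 0.9
   vertex 0.3 3.3 1.4
  endloop
 endfacet
 facet normal -0.562 0.402 -0.723
  outer loop
   vertex 1.1 2.8 0.5
   vertex 0.3 3.3 1.4
   vertex 2.4 3.9 0.1
  endloop
 endfacet
 facet normal -0.475 0.032 -0.879
  outer loop
   vertex 1.1 2.8 0.5
   vertex 1.7 0.7 0.1
   vertex 0.2 0.4 0.9
  endloop
 endfacet
 facet normal -0.352 0.077 -0.933
  outer loop
   vertex 1.1 2.8 0.5
   vertex 2.4 3.9 0.1
   vertex 1.7 0.7 0.1
  endloop
 endfacet
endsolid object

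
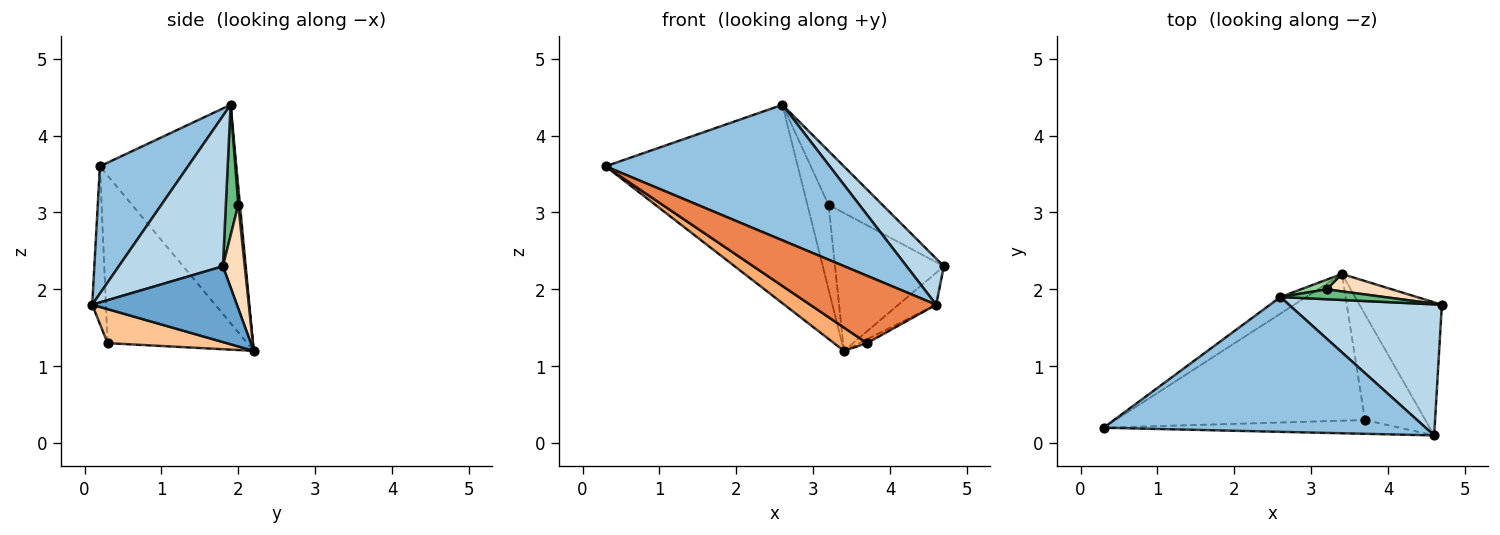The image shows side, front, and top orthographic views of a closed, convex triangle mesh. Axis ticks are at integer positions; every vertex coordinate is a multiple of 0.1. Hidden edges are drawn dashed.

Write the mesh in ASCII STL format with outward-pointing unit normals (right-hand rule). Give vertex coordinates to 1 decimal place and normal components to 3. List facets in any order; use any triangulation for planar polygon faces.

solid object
 facet normal 0.667 0.174 -0.725
  outer loop
   vertex 3.4 2.2 1.2
   vertex 4.7 1.8 2.3
   vertex 4.6 0.1 1.8
  endloop
 endfacet
 facet normal 0.268 -0.683 0.679
  outer loop
   vertex 2.6 1.9 4.4
   vertex 0.3 0.2 3.6
   vertex 4.6 0.1 1.8
  endloop
 endfacet
 facet normal 0.680 -0.243 0.692
  outer loop
   vertex 2.6 1.9 4.4
   vertex 4.6 0.1 1.8
   vertex 4.7 1.8 2.3
  endloop
 endfacet
 facet normal -0.578 0.813 -0.068
  outer loop
   vertex 2.6 1.9 4.4
   vertex 3.4 2.2 1.2
   vertex 0.3 0.2 3.6
  endloop
 endfacet
 facet normal -0.106 -0.974 -0.199
  outer loop
   vertex 3.7 0.3 1.3
   vertex 4.6 0.1 1.8
   vertex 0.3 0.2 3.6
  endloop
 endfacet
 facet normal -0.553 -0.131 -0.823
  outer loop
   vertex 3.7 0.3 1.3
   vertex 0.3 0.2 3.6
   vertex 3.4 2.2 1.2
  endloop
 endfacet
 facet normal 0.491 0.032 -0.871
  outer loop
   vertex 3.7 0.3 1.3
   vertex 3.4 2.2 1.2
   vertex 4.6 0.1 1.8
  endloop
 endfacet
 facet normal 0.195 0.973 0.123
  outer loop
   vertex 3.2 2.0 3.1
   vertex 4.7 1.8 2.3
   vertex 3.4 2.2 1.2
  endloop
 endfacet
 facet normal 0.222 0.959 0.176
  outer loop
   vertex 3.2 2.0 3.1
   vertex 2.6 1.9 4.4
   vertex 4.7 1.8 2.3
  endloop
 endfacet
 facet normal 0.079 0.991 0.113
  outer loop
   vertex 3.2 2.0 3.1
   vertex 3.4 2.2 1.2
   vertex 2.6 1.9 4.4
  endloop
 endfacet
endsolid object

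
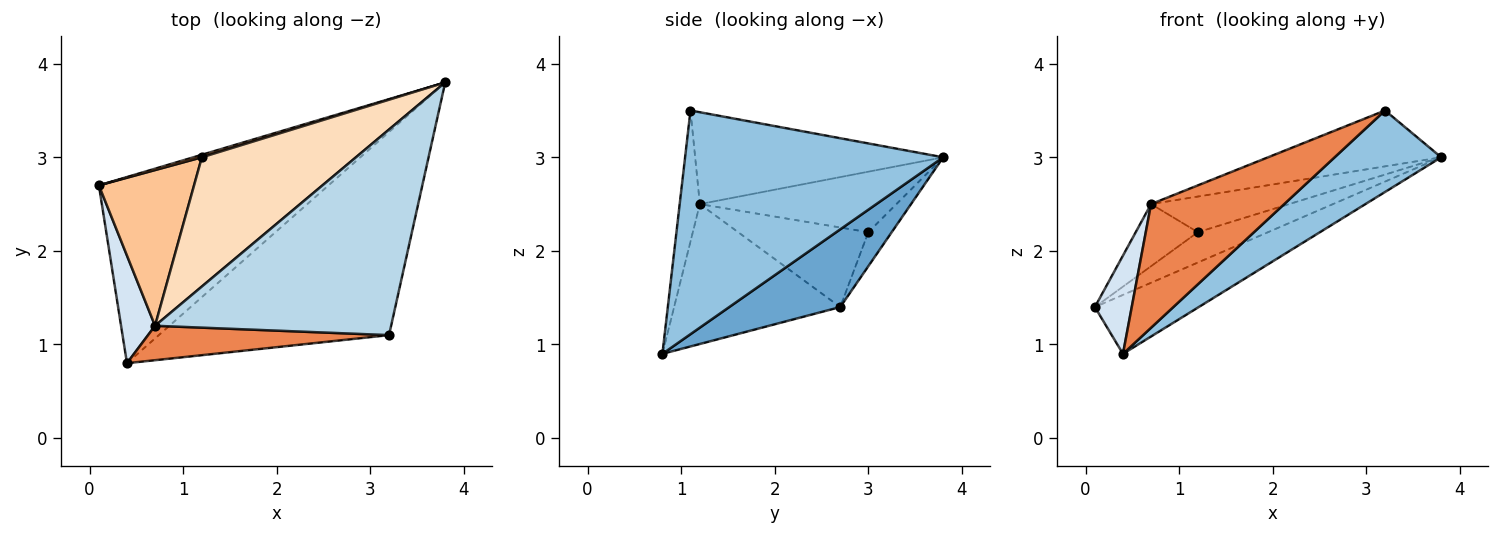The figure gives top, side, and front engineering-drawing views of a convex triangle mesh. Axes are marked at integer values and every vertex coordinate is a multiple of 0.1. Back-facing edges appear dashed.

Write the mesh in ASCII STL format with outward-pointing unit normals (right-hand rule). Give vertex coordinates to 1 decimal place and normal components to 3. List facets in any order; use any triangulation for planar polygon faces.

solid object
 facet normal 0.307 0.287 -0.907
  outer loop
   vertex 0.4 0.8 0.9
   vertex 0.1 2.7 1.4
   vertex 3.8 3.8 3.0
  endloop
 endfacet
 facet normal 0.670 -0.276 -0.689
  outer loop
   vertex 0.4 0.8 0.9
   vertex 3.8 3.8 3.0
   vertex 3.2 1.1 3.5
  endloop
 endfacet
 facet normal -0.352 0.245 0.903
  outer loop
   vertex 0.7 1.2 2.5
   vertex 3.2 1.1 3.5
   vertex 3.8 3.8 3.0
  endloop
 endfacet
 facet normal -0.950 -0.211 0.231
  outer loop
   vertex 0.7 1.2 2.5
   vertex 0.1 2.7 1.4
   vertex 0.4 0.8 0.9
  endloop
 endfacet
 facet normal -0.144 -0.953 0.265
  outer loop
   vertex 0.7 1.2 2.5
   vertex 0.4 0.8 0.9
   vertex 3.2 1.1 3.5
  endloop
 endfacet
 facet normal -0.315 0.946 0.079
  outer loop
   vertex 1.2 3.0 2.2
   vertex 3.8 3.8 3.0
   vertex 0.1 2.7 1.4
  endloop
 endfacet
 facet normal -0.613 0.293 0.734
  outer loop
   vertex 1.2 3.0 2.2
   vertex 0.1 2.7 1.4
   vertex 0.7 1.2 2.5
  endloop
 endfacet
 facet normal -0.354 0.249 0.902
  outer loop
   vertex 1.2 3.0 2.2
   vertex 0.7 1.2 2.5
   vertex 3.8 3.8 3.0
  endloop
 endfacet
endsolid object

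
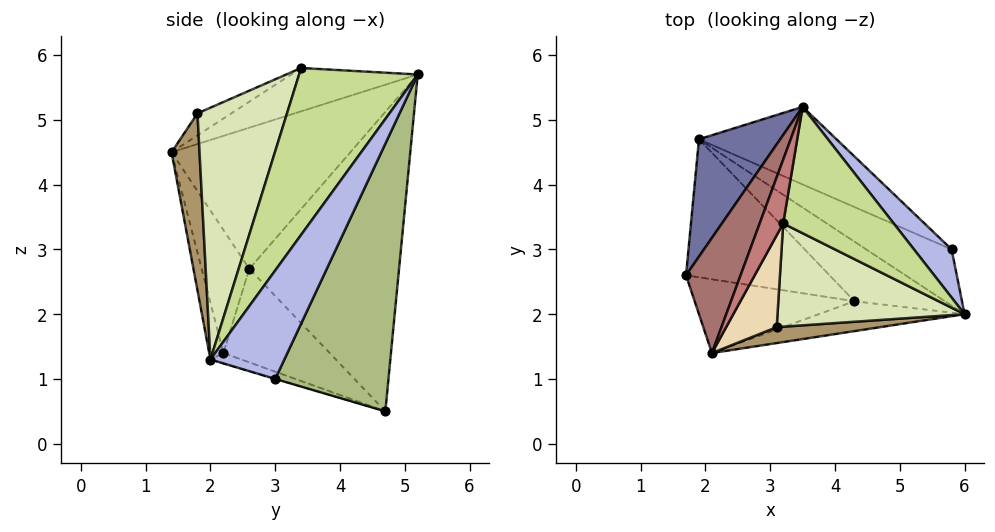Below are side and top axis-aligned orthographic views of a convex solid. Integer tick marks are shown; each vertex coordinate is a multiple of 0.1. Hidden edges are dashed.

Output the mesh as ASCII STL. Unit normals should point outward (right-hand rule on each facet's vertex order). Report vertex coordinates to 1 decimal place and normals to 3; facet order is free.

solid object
 facet normal -0.906 0.344 0.246
  outer loop
   vertex 1.9 4.7 0.5
   vertex 1.7 2.6 2.7
   vertex 3.5 5.2 5.7
  endloop
 endfacet
 facet normal -0.421 -0.637 -0.646
  outer loop
   vertex 4.3 2.2 1.4
   vertex 1.7 2.6 2.7
   vertex 1.9 4.7 0.5
  endloop
 endfacet
 facet normal -0.103 -0.423 -0.900
  outer loop
   vertex 4.3 2.2 1.4
   vertex 1.9 4.7 0.5
   vertex 6.0 2.0 1.3
  endloop
 endfacet
 facet normal 0.908 0.276 0.315
  outer loop
   vertex 5.8 3.0 1.0
   vertex 3.5 5.2 5.7
   vertex 6.0 2.0 1.3
  endloop
 endfacet
 facet normal -0.003 -0.288 -0.958
  outer loop
   vertex 5.8 3.0 1.0
   vertex 6.0 2.0 1.3
   vertex 1.9 4.7 0.5
  endloop
 endfacet
 facet normal 0.413 0.886 -0.212
  outer loop
   vertex 5.8 3.0 1.0
   vertex 1.9 4.7 0.5
   vertex 3.5 5.2 5.7
  endloop
 endfacet
 facet normal 0.829 -0.108 0.549
  outer loop
   vertex 3.2 3.4 5.8
   vertex 6.0 2.0 1.3
   vertex 3.5 5.2 5.7
  endloop
 endfacet
 facet normal 0.767 -0.297 0.569
  outer loop
   vertex 3.2 3.4 5.8
   vertex 3.1 1.8 5.1
   vertex 6.0 2.0 1.3
  endloop
 endfacet
 facet normal 0.280 -0.946 0.164
  outer loop
   vertex 2.1 1.4 4.5
   vertex 6.0 2.0 1.3
   vertex 3.1 1.8 5.1
  endloop
 endfacet
 facet normal -0.129 -0.934 -0.333
  outer loop
   vertex 2.1 1.4 4.5
   vertex 4.3 2.2 1.4
   vertex 6.0 2.0 1.3
  endloop
 endfacet
 facet normal -0.356 -0.812 -0.462
  outer loop
   vertex 2.1 1.4 4.5
   vertex 1.7 2.6 2.7
   vertex 4.3 2.2 1.4
  endloop
 endfacet
 facet normal -0.374 -0.352 0.858
  outer loop
   vertex 2.1 1.4 4.5
   vertex 3.1 1.8 5.1
   vertex 3.2 3.4 5.8
  endloop
 endfacet
 facet normal -0.909 0.224 0.351
  outer loop
   vertex 2.1 1.4 4.5
   vertex 3.5 5.2 5.7
   vertex 1.7 2.6 2.7
  endloop
 endfacet
 facet normal -0.866 0.170 0.470
  outer loop
   vertex 2.1 1.4 4.5
   vertex 3.2 3.4 5.8
   vertex 3.5 5.2 5.7
  endloop
 endfacet
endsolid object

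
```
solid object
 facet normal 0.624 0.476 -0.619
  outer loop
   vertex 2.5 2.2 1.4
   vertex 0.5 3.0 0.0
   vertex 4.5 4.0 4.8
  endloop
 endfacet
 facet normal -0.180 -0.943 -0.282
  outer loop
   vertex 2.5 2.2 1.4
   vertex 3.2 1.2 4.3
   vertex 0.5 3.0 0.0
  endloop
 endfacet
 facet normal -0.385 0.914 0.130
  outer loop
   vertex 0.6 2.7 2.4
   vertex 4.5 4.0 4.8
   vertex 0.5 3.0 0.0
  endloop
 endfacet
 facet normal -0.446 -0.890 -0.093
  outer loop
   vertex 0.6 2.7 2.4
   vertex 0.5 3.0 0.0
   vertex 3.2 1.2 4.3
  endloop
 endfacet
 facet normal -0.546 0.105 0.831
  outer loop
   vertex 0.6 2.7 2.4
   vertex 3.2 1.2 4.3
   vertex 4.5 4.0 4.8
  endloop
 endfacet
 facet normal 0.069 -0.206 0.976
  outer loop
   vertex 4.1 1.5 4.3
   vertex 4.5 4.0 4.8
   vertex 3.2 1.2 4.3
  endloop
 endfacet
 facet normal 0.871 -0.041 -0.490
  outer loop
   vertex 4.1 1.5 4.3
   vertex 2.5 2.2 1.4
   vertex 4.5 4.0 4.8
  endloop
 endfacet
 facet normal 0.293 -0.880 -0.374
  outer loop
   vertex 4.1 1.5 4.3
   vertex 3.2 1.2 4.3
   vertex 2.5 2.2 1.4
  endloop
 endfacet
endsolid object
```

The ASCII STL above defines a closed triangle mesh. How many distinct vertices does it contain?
6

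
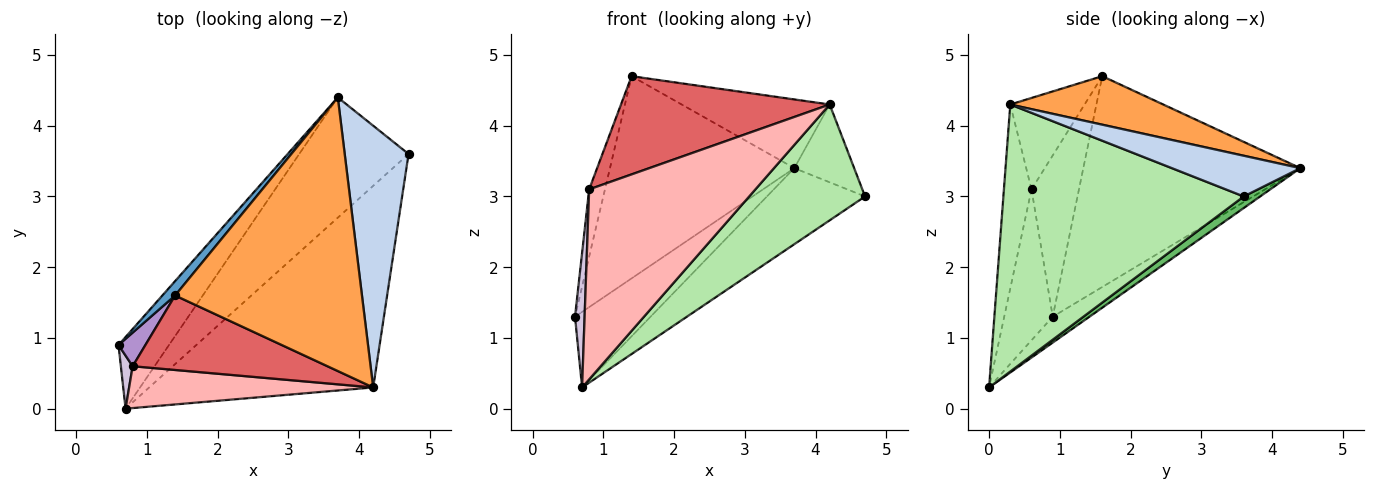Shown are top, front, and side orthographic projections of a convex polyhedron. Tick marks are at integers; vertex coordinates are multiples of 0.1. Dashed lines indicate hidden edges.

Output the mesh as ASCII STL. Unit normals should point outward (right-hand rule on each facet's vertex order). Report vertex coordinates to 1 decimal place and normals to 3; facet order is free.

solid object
 facet normal -0.761 0.647 0.046
  outer loop
   vertex 1.4 1.6 4.7
   vertex 3.7 4.4 3.4
   vertex 0.6 0.9 1.3
  endloop
 endfacet
 facet normal 0.522 0.243 0.818
  outer loop
   vertex 4.2 0.3 4.3
   vertex 4.7 3.6 3.0
   vertex 3.7 4.4 3.4
  endloop
 endfacet
 facet normal 0.244 0.236 0.941
  outer loop
   vertex 4.2 0.3 4.3
   vertex 3.7 4.4 3.4
   vertex 1.4 1.6 4.7
  endloop
 endfacet
 facet normal -0.333 0.684 -0.649
  outer loop
   vertex 0.7 0.0 0.3
   vertex 0.6 0.9 1.3
   vertex 3.7 4.4 3.4
  endloop
 endfacet
 facet normal 0.089 0.532 -0.842
  outer loop
   vertex 0.7 0.0 0.3
   vertex 3.7 4.4 3.4
   vertex 4.7 3.6 3.0
  endloop
 endfacet
 facet normal 0.719 -0.346 -0.603
  outer loop
   vertex 0.7 0.0 0.3
   vertex 4.7 3.6 3.0
   vertex 4.2 0.3 4.3
  endloop
 endfacet
 facet normal -0.273 -0.767 0.581
  outer loop
   vertex 0.8 0.6 3.1
   vertex 4.2 0.3 4.3
   vertex 1.4 1.6 4.7
  endloop
 endfacet
 facet normal -0.160 -0.964 0.212
  outer loop
   vertex 0.8 0.6 3.1
   vertex 0.7 0.0 0.3
   vertex 4.2 0.3 4.3
  endloop
 endfacet
 facet normal -0.937 0.312 0.156
  outer loop
   vertex 0.8 0.6 3.1
   vertex 1.4 1.6 4.7
   vertex 0.6 0.9 1.3
  endloop
 endfacet
 facet normal -0.978 -0.194 0.076
  outer loop
   vertex 0.8 0.6 3.1
   vertex 0.6 0.9 1.3
   vertex 0.7 0.0 0.3
  endloop
 endfacet
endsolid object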